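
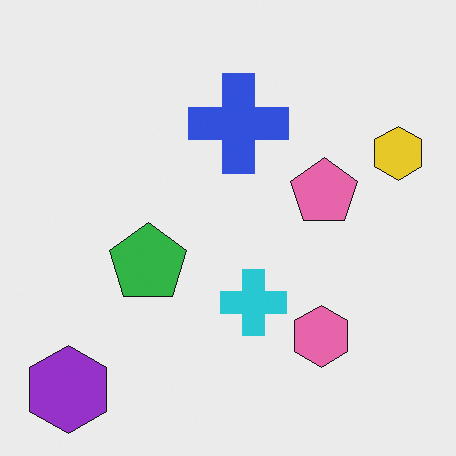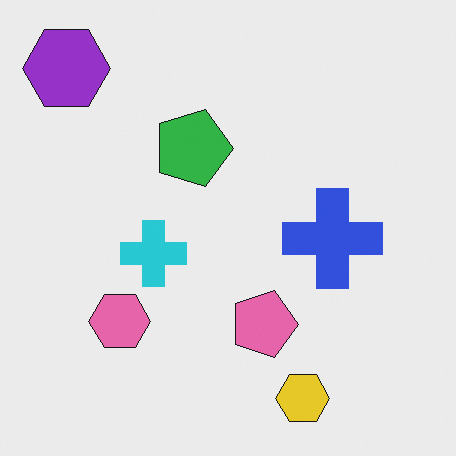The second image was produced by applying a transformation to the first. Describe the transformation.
The image was rotated 90° clockwise.

The purple hexagon sits in the bottom-left of the first image and the top-left of the second — consistent with a whole-image 90° clockwise rotation.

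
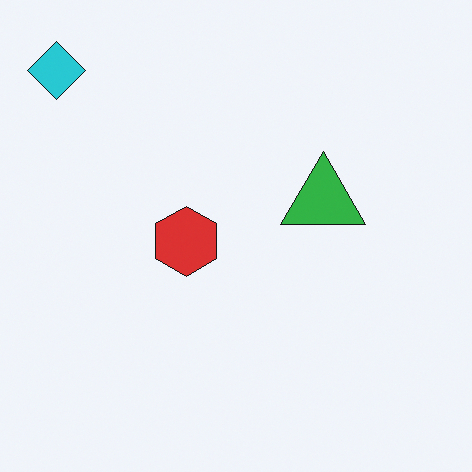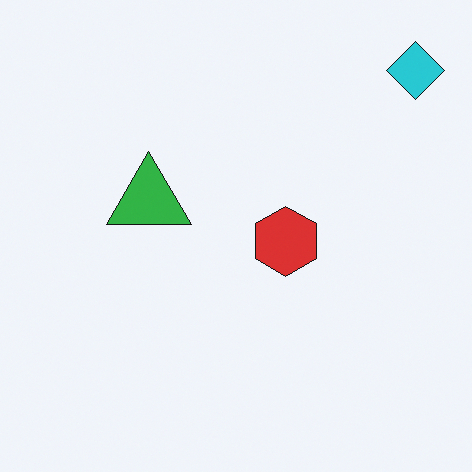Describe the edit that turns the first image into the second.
The second image is the first flipped horizontally (left ↔ right).

The cyan diamond is in the top-left of the first image and the top-right of the second — shapes on opposite sides of the vertical midline have swapped in a mirror flip.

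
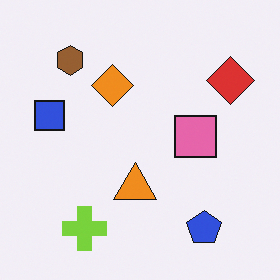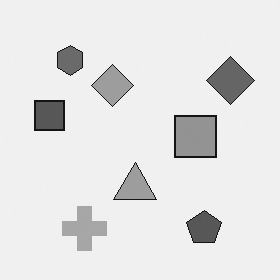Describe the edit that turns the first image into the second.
The second image is the first converted to grayscale.

All color is removed — every shape is now a shade of grey.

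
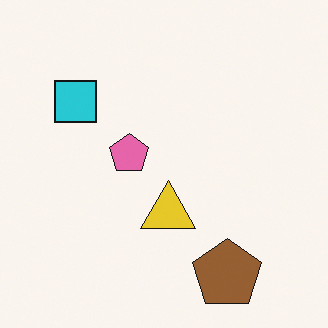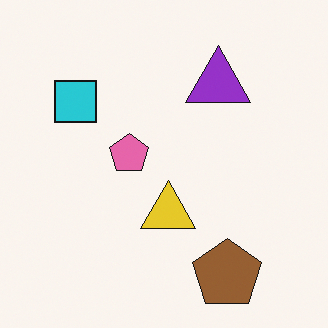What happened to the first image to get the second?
It was overlaid with an additional purple triangle.

A purple triangle appears in the second image that is absent from the first.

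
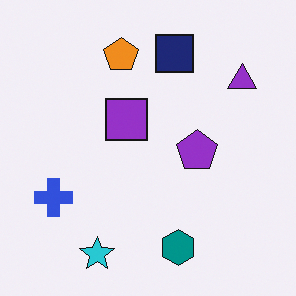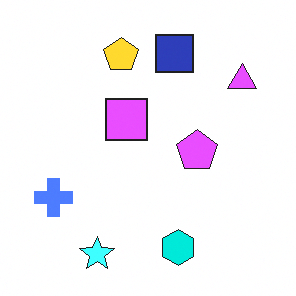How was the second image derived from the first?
It was noticeably brightened.

Every pixel — background and shapes alike — is uniformly brightened.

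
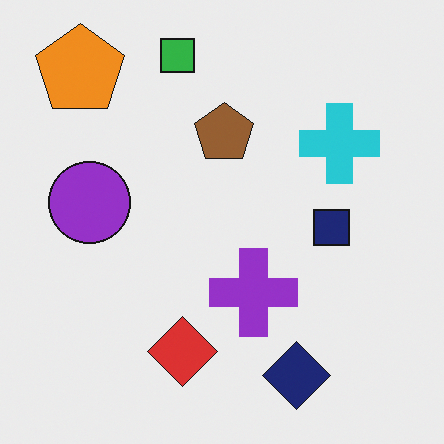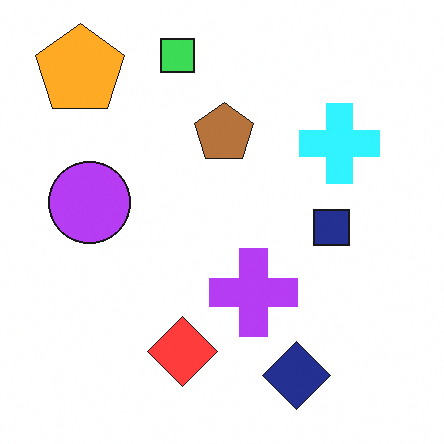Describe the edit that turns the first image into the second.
The transformation is: slightly brightened.

Every pixel — background and shapes alike — is uniformly brightened.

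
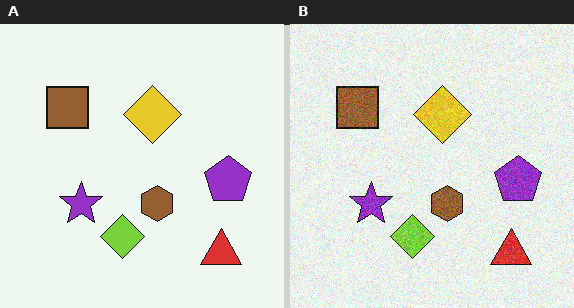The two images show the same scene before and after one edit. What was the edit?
The transformation is: degraded with moderate additive noise.

Random speckle covers the whole image, including the flat background.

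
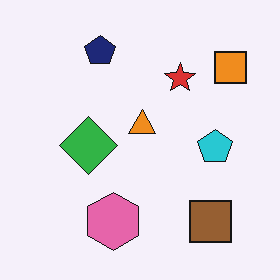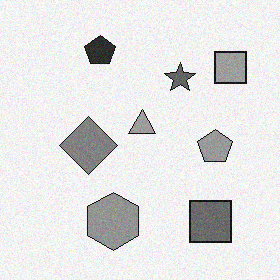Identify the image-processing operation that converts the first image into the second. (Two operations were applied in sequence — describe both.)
It was converted to grayscale, then degraded with light additive noise.

All color is removed — every shape is now a shade of grey. Random speckle covers the whole image, including the flat background.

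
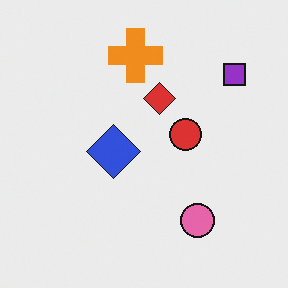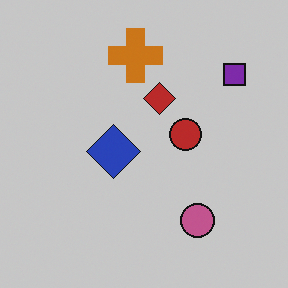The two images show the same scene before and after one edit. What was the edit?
The second image is the first slightly darkened.

Every pixel — background and shapes alike — is uniformly darkened.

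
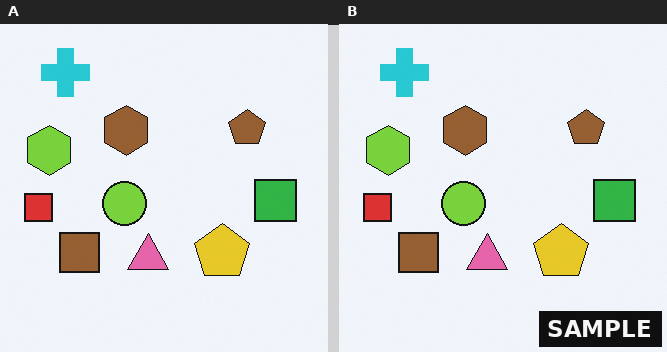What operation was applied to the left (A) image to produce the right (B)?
It was watermarked with the text "SAMPLE" in the lower-right corner.

A dark label reading "SAMPLE" appears in the lower-right corner.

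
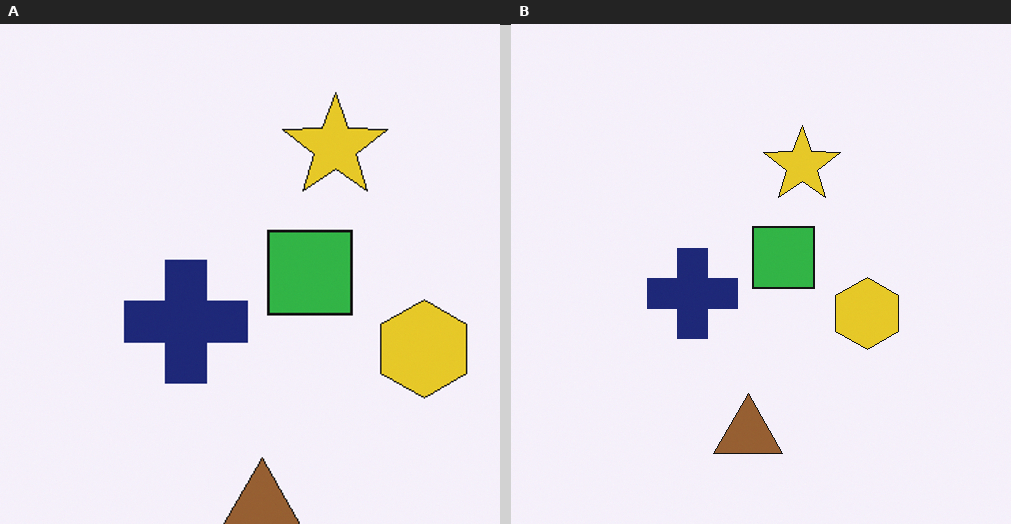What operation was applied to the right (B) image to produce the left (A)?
The left (A) image is the right (B) cropped slightly and scaled back up.

The visible shapes are larger and the field of view is narrower; shapes near the original edges may be partly or wholly outside the frame — a crop-and-rescale.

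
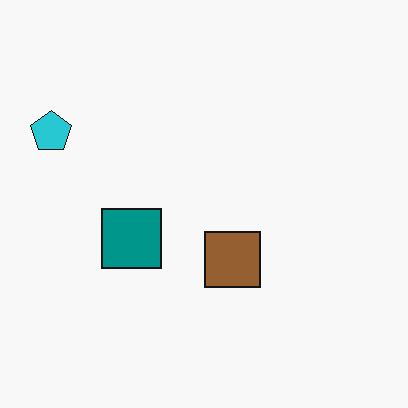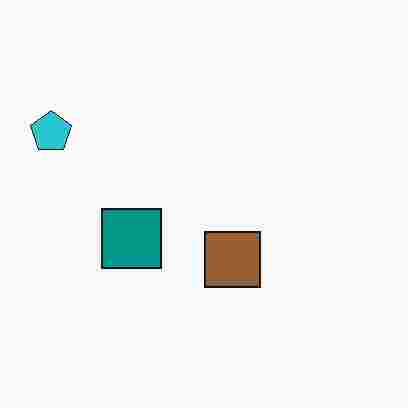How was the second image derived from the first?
This is the original image degraded with heavy JPEG compression.

Blocky 8×8 compression artifacts appear around shape edges and the flat background shows ringing — characteristic JPEG degradation.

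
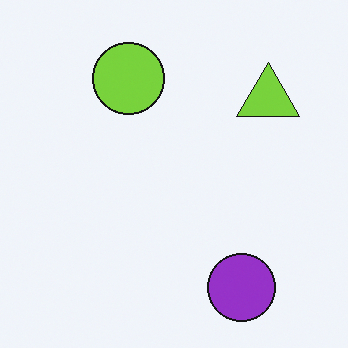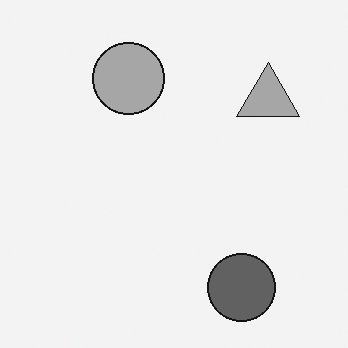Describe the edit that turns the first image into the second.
The second image is the first converted to grayscale.

All color is removed — every shape is now a shade of grey.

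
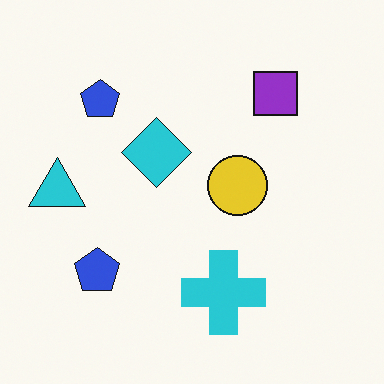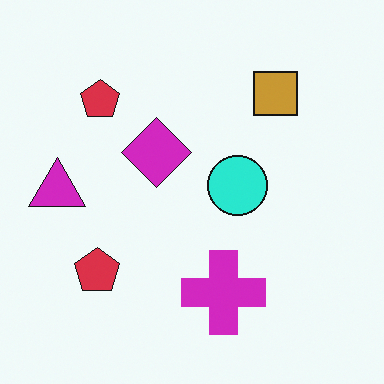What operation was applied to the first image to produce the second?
This is the original image hue-shifted by a moderate amount.

Every shape's color has rotated by the same amount around the hue wheel — a uniform hue shift.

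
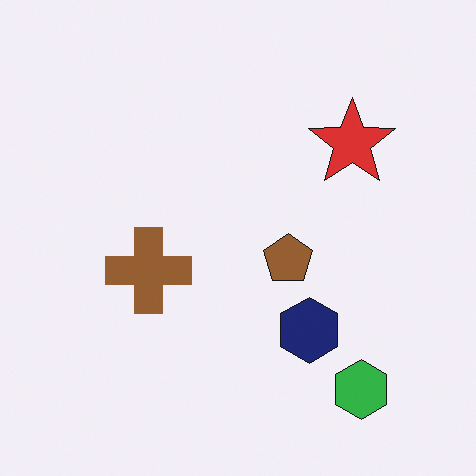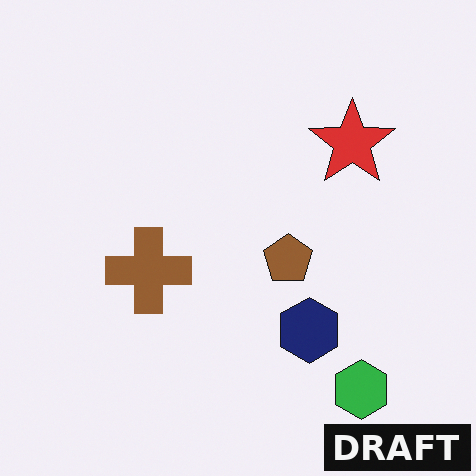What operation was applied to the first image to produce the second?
This is the original image watermarked with the text "DRAFT" in the lower-right corner.

A dark label reading "DRAFT" appears in the lower-right corner.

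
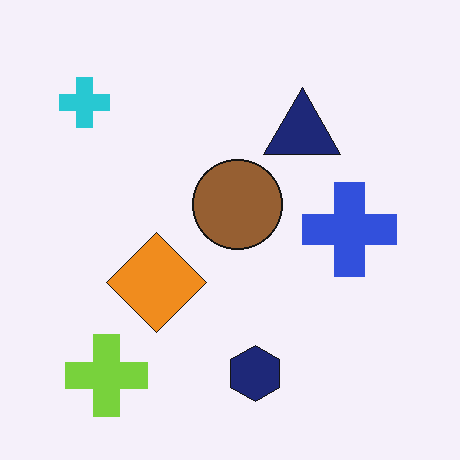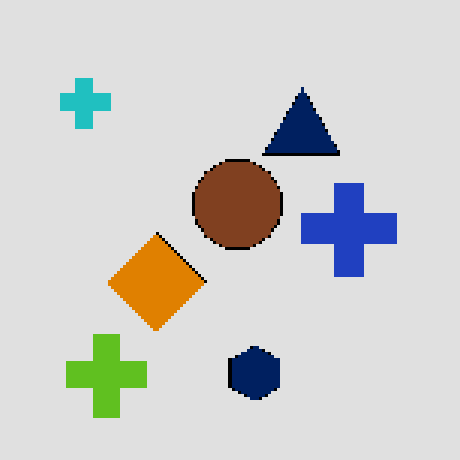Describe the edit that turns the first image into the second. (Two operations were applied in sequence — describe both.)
This is the original image lightly pixelated (a mild mosaic effect), then moderately posterized.

Shapes are reduced to large square blocks; fine edges and outlines are lost — a downscale-then-upscale (mosaic) effect. Each flat color has snapped to a coarser quantized level — most visibly, the near-white background has dropped to a flat grey.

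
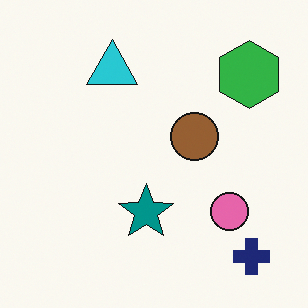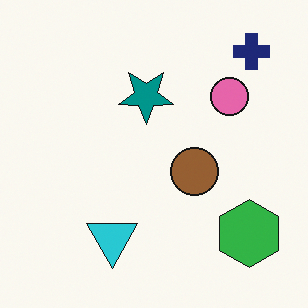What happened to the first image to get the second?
The image was flipped vertically (top ↔ bottom).

The navy cross is in the bottom-right of the first image and the top-right of the second — shapes on opposite sides of the horizontal midline have swapped in a mirror flip.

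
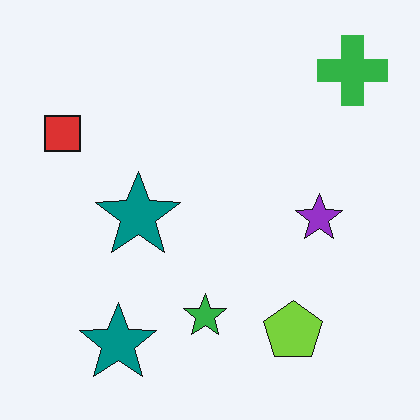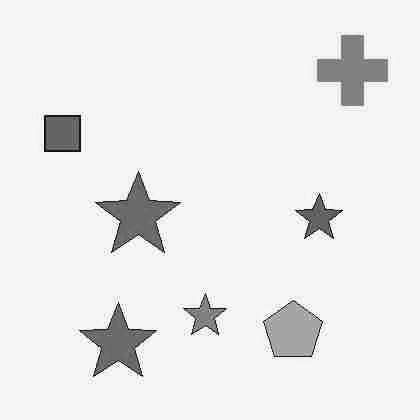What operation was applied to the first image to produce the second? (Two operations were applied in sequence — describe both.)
The image was heavily JPEG-compressed with obvious blocking artifacts, then converted to grayscale.

Blocky 8×8 compression artifacts appear around shape edges and the flat background shows ringing — characteristic JPEG degradation. All color is removed — every shape is now a shade of grey.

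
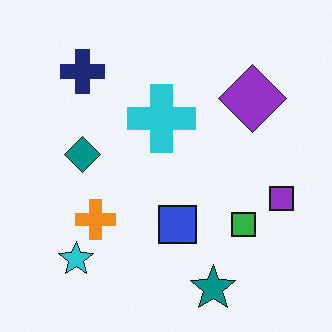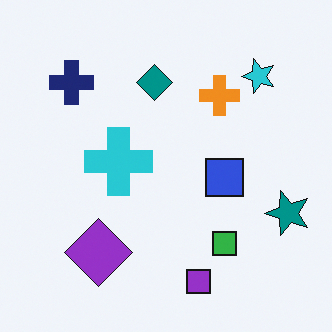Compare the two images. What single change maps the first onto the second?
Transposed (reflected across the top-left ↔ bottom-right diagonal).

Shapes have swapped their row and column positions — what was in the top-right is now in the bottom-left — a diagonal reflection.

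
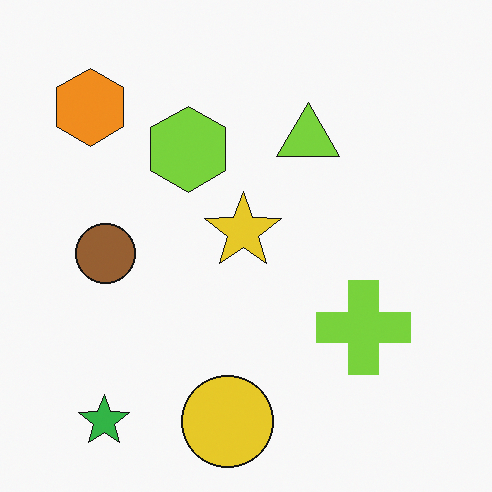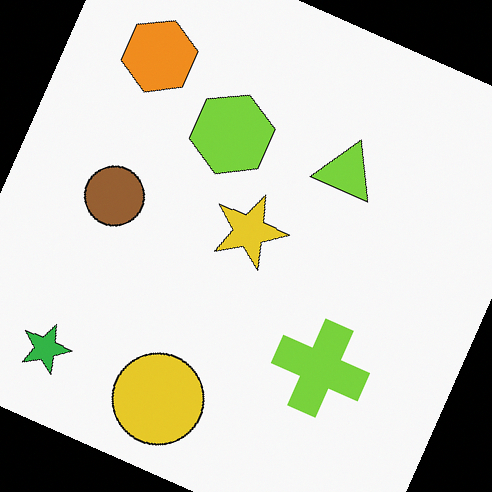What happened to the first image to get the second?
Rotated clockwise by a moderate amount.

Every shape is tilted by the same angle and the image corners show triangular fill wedges — a whole-image rotation by a non-right angle.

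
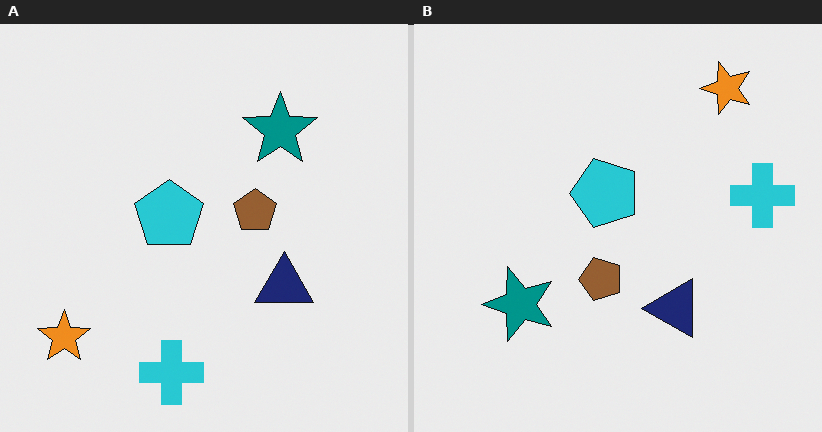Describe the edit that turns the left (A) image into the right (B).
This is the original image transposed (reflected across the top-left ↔ bottom-right diagonal).

Shapes have swapped their row and column positions — what was in the top-right is now in the bottom-left — a diagonal reflection.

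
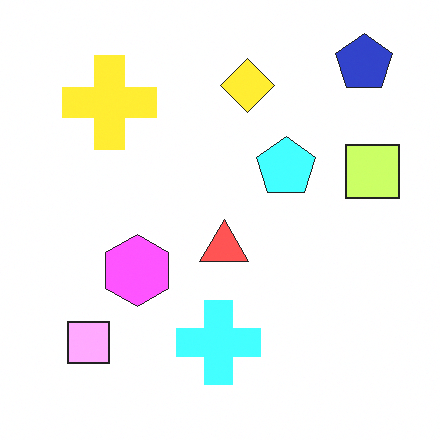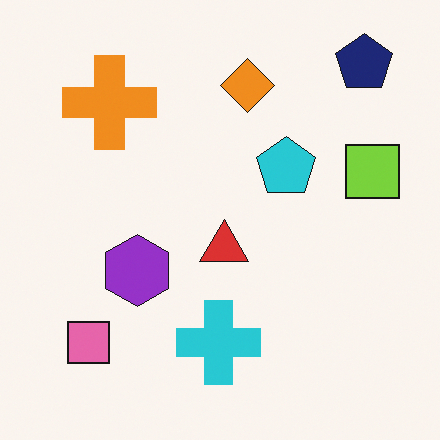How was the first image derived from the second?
The first image is the second noticeably brightened.

Every pixel — background and shapes alike — is uniformly brightened.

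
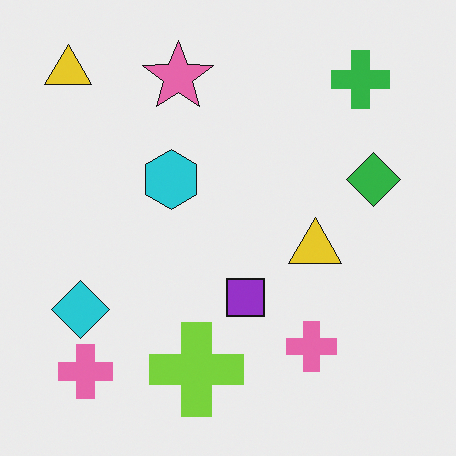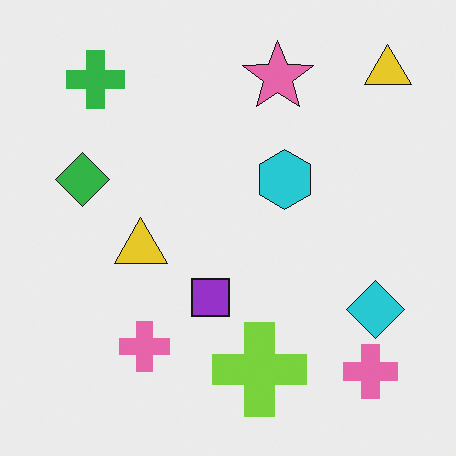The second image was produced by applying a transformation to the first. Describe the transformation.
The second image is the first flipped horizontally (left ↔ right).

The cyan diamond is in the bottom-left of the first image and the bottom-right of the second — shapes on opposite sides of the vertical midline have swapped in a mirror flip.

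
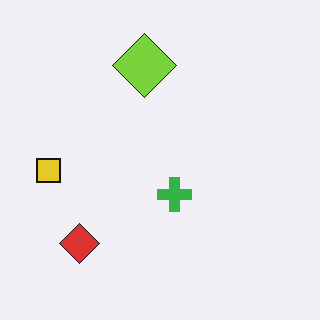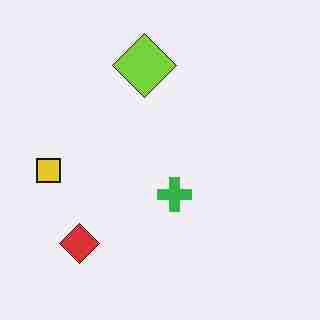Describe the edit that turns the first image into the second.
The second image is the first heavily JPEG-compressed with obvious blocking artifacts.

Blocky 8×8 compression artifacts appear around shape edges and the flat background shows ringing — characteristic JPEG degradation.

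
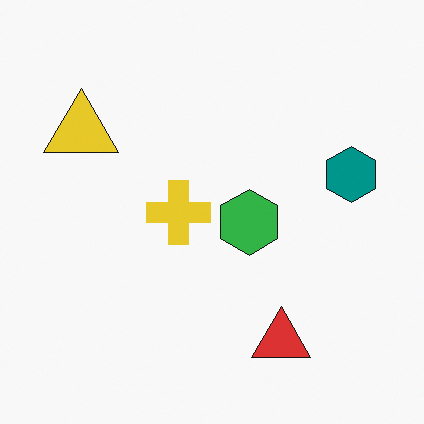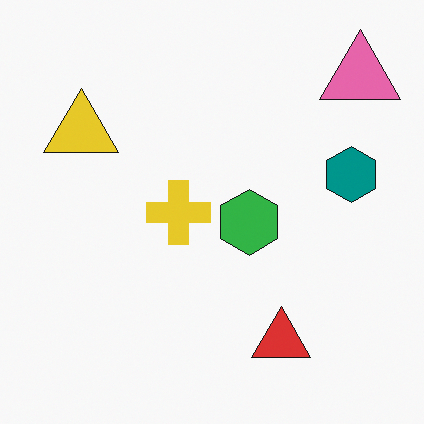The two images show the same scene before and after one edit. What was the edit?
This is the original image overlaid with an additional pink triangle.

A pink triangle appears in the second image that is absent from the first.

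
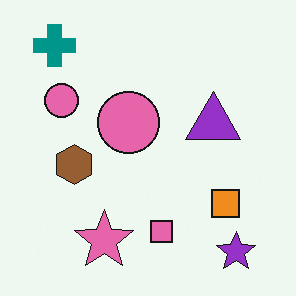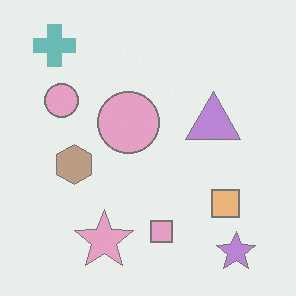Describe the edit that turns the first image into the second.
Washed out (contrast reduced).

Tones are pushed toward mid-grey across the whole image — a global contrast change.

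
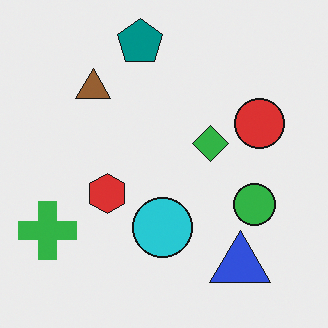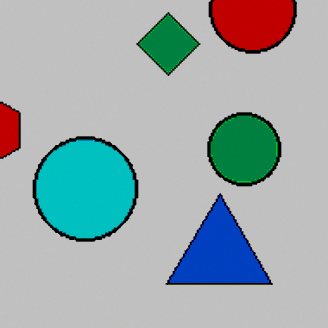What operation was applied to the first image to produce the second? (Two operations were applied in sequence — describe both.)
It was cropped tightly and scaled back up, then aggressively posterized.

The visible shapes are larger and the field of view is narrower; shapes near the original edges may be partly or wholly outside the frame — a crop-and-rescale. Each flat color has snapped to a coarser quantized level — most visibly, the near-white background has dropped to a flat grey.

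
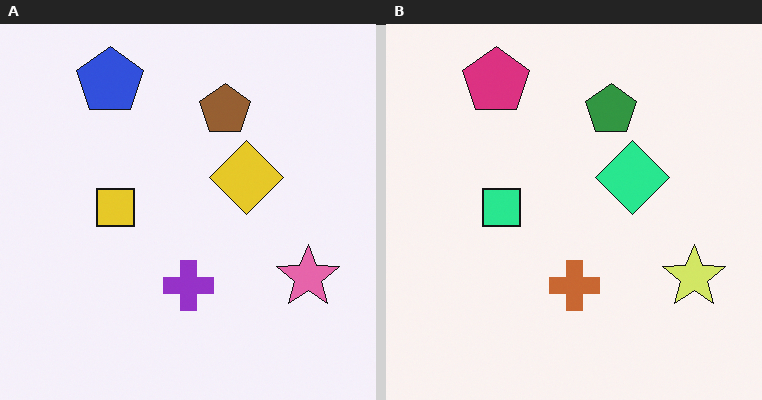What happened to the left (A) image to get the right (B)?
This is the original image hue-shifted noticeably.

Every shape's color has rotated by the same amount around the hue wheel — a uniform hue shift.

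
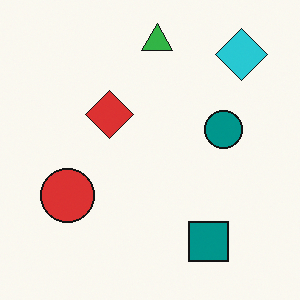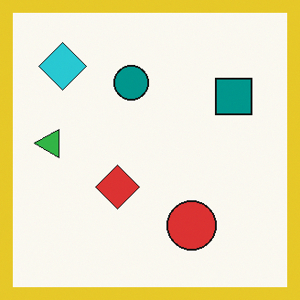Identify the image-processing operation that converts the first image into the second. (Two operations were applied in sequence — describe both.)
This is the original image rotated 90° counter-clockwise, then framed with a yellow border.

The cyan diamond sits in the top-right of the first image and the top-left of the second — consistent with a whole-image 90° counter-clockwise rotation. A solid yellow frame runs around the edge of the second image, with the content slightly shrunk inside it.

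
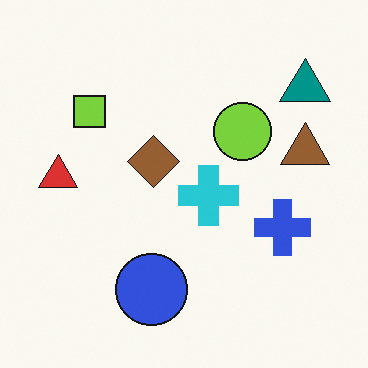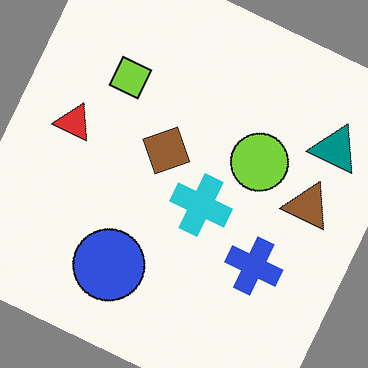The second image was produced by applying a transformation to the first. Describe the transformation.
The transformation is: rotated clockwise by a clearly visible amount.

Every shape is tilted by the same angle and the image corners show triangular fill wedges — a whole-image rotation by a non-right angle.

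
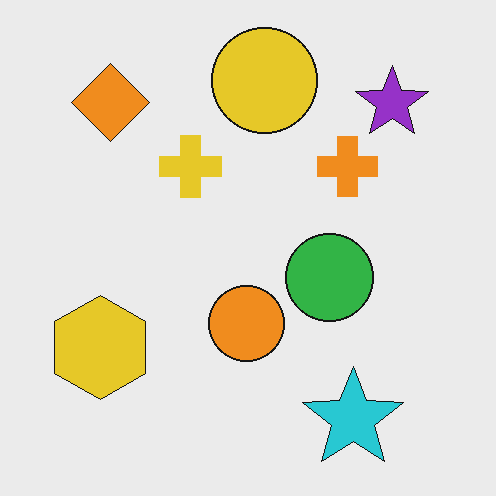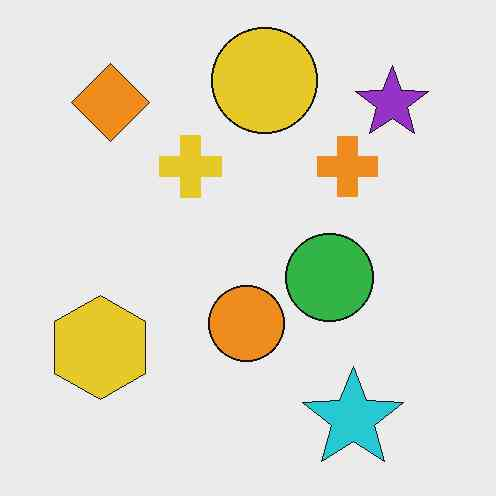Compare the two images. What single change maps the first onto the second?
The transformation is: given moderate JPEG compression.

Blocky 8×8 compression artifacts appear around shape edges and the flat background shows ringing — characteristic JPEG degradation.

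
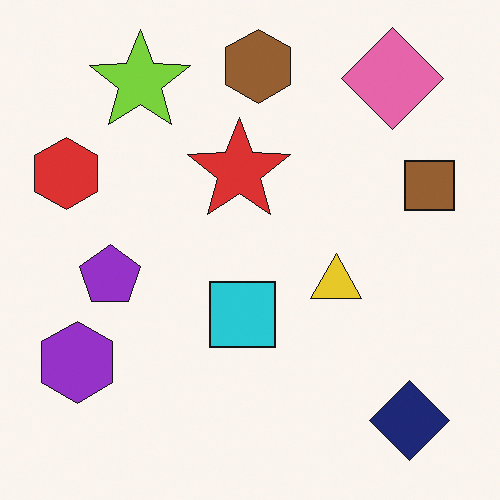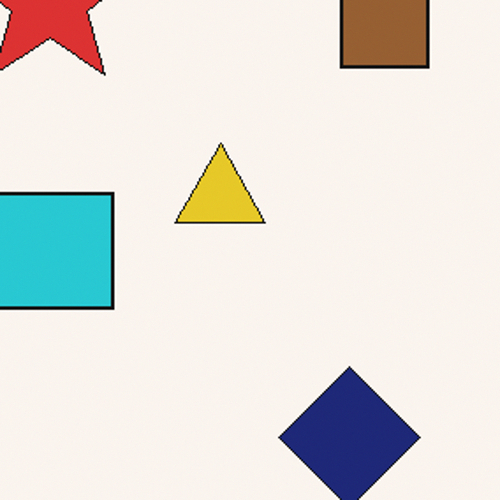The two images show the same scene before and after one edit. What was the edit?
Cropped tightly and scaled back up.

The visible shapes are larger and the field of view is narrower; shapes near the original edges may be partly or wholly outside the frame — a crop-and-rescale.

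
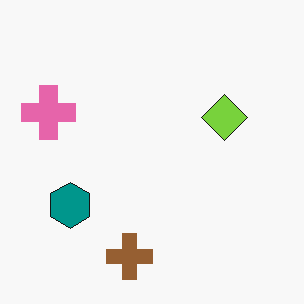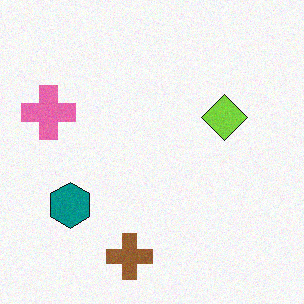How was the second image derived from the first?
The image was degraded with light additive noise.

Random speckle covers the whole image, including the flat background.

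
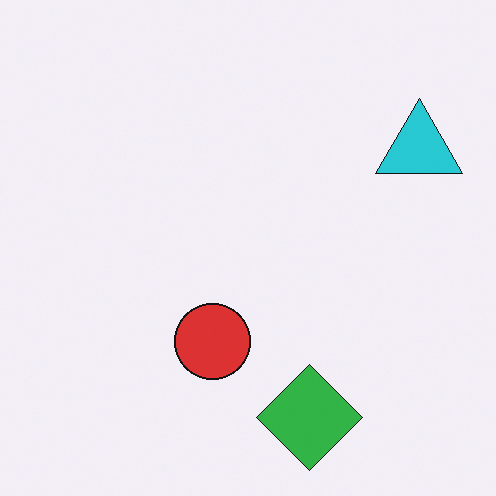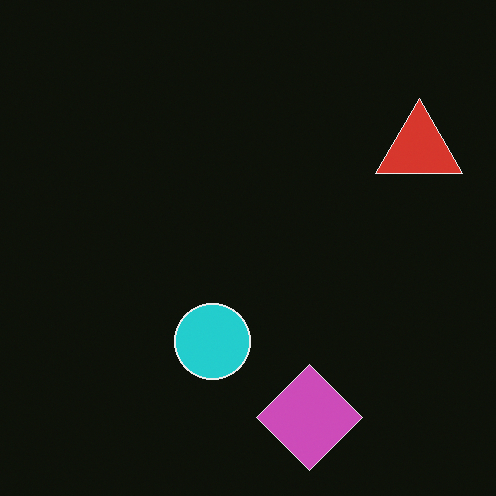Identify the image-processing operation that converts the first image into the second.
The second image is the first color-inverted (negative).

The light background has become dark and every shape's color is its complement — a photographic negative.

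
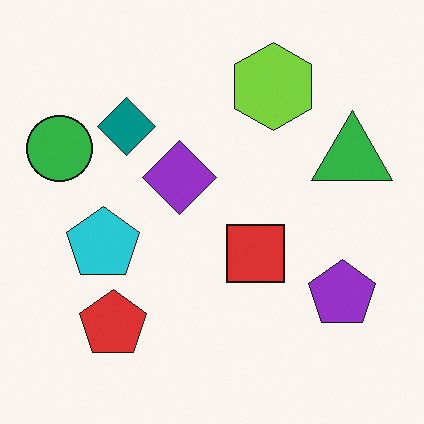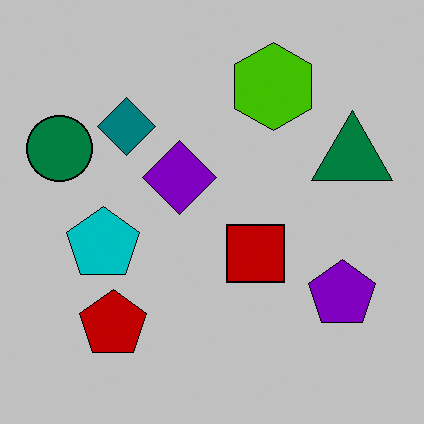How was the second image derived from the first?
This is the original image heavily posterized to just a handful of flat colors.

Each flat color has snapped to a coarser quantized level — most visibly, the near-white background has dropped to a flat grey.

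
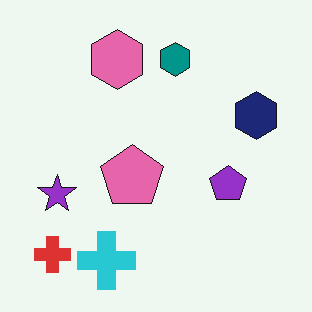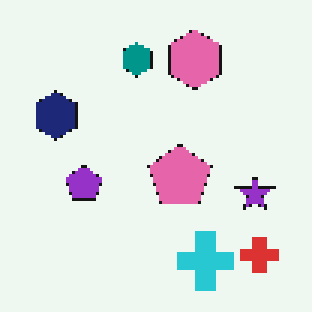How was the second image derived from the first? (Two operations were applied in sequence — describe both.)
The transformation is: flipped horizontally (left ↔ right), then lightly pixelated (a mild mosaic effect).

The red cross is in the bottom-left of the first image and the bottom-right of the second — shapes on opposite sides of the vertical midline have swapped in a mirror flip. Shapes are reduced to large square blocks; fine edges and outlines are lost — a downscale-then-upscale (mosaic) effect.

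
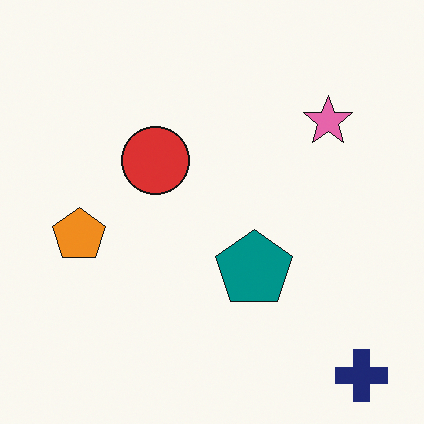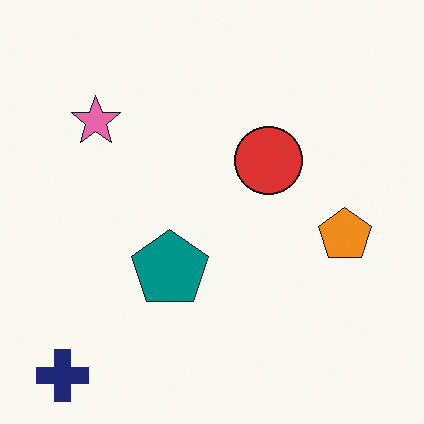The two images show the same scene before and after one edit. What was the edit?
It was flipped horizontally (left ↔ right).

The navy cross is in the bottom-right of the first image and the bottom-left of the second — shapes on opposite sides of the vertical midline have swapped in a mirror flip.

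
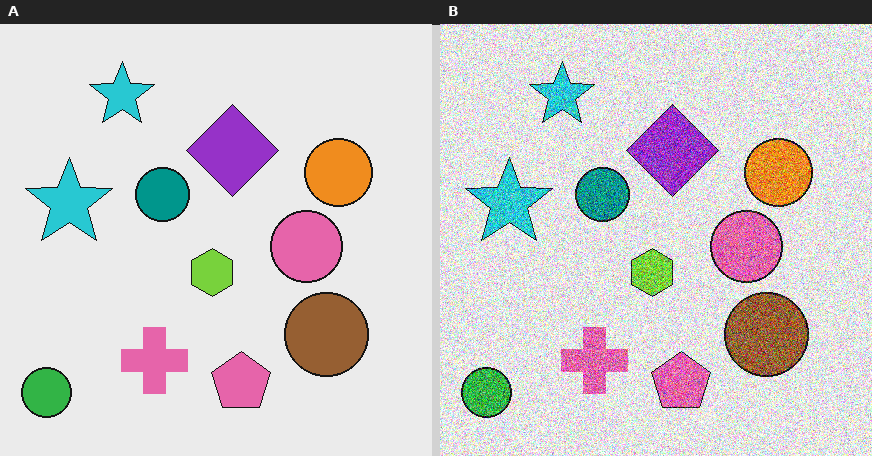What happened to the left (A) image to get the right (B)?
The transformation is: degraded with heavy additive noise.

Random speckle covers the whole image, including the flat background.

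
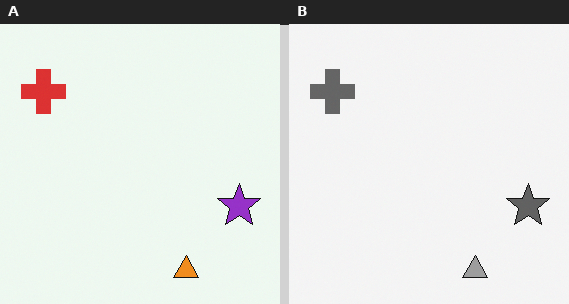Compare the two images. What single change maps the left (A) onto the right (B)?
Converted to grayscale.

All color is removed — every shape is now a shade of grey.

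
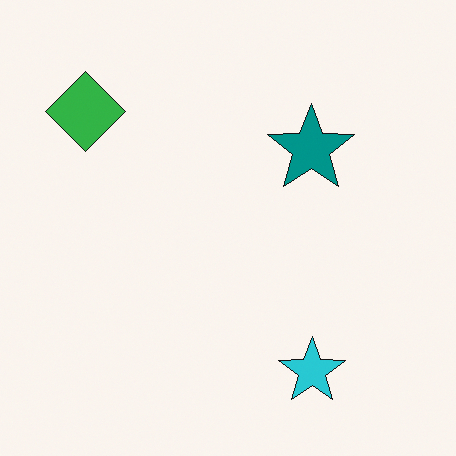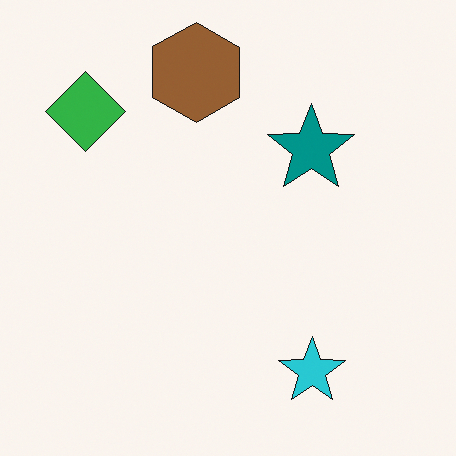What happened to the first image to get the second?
This is the original image overlaid with an additional brown hexagon.

A brown hexagon appears in the second image that is absent from the first.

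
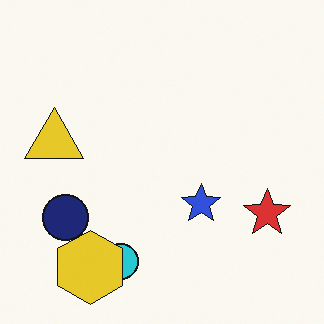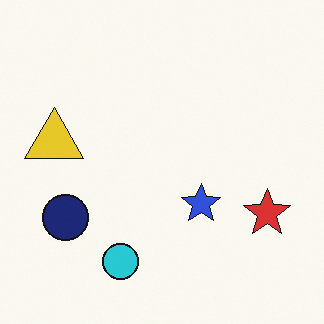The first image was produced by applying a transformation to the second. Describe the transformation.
This is the original image overlaid with an additional yellow hexagon.

A yellow hexagon appears in the first image that is absent from the second.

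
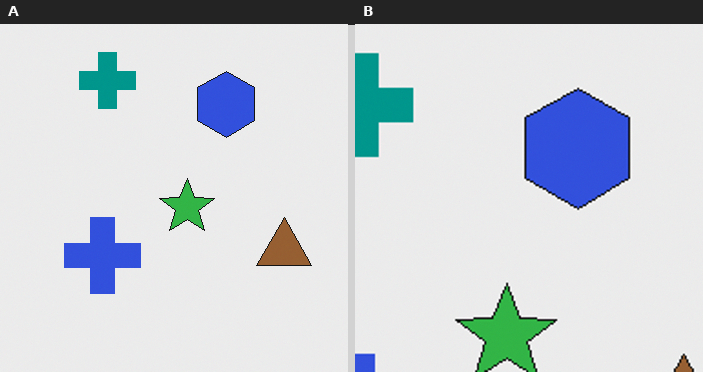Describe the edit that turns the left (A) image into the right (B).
Cropped to a noticeably smaller region and rescaled.

The visible shapes are larger and the field of view is narrower; shapes near the original edges may be partly or wholly outside the frame — a crop-and-rescale.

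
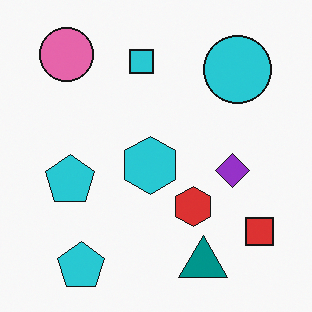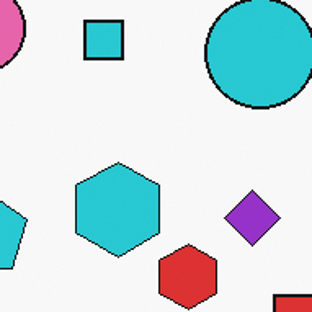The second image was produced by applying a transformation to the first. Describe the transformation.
Cropped to a noticeably smaller region and rescaled.

The visible shapes are larger and the field of view is narrower; shapes near the original edges may be partly or wholly outside the frame — a crop-and-rescale.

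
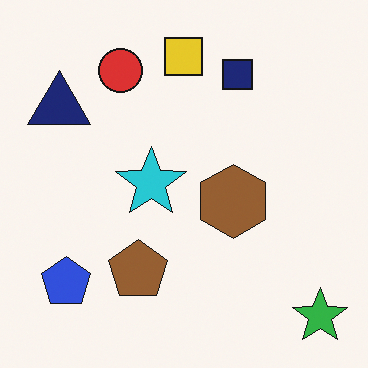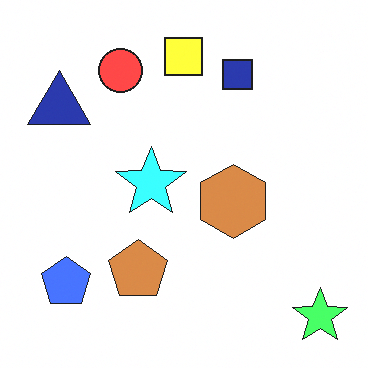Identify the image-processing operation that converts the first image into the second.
The second image is the first brightened a lot.

Every pixel — background and shapes alike — is uniformly brightened.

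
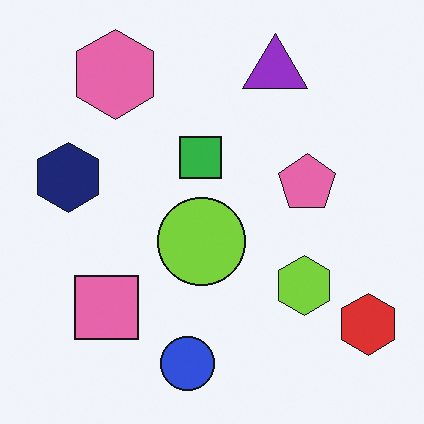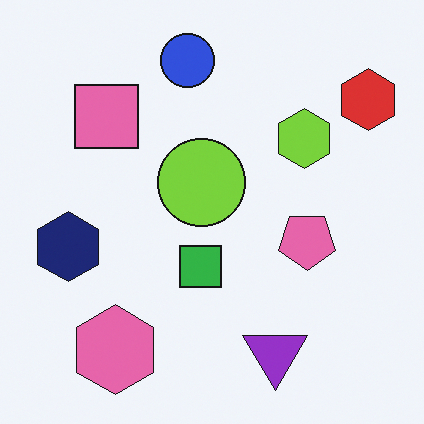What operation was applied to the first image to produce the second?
The second image is the first flipped vertically (top ↔ bottom).

The blue circle is in the bottom of the first image and the top of the second — shapes on opposite sides of the horizontal midline have swapped in a mirror flip.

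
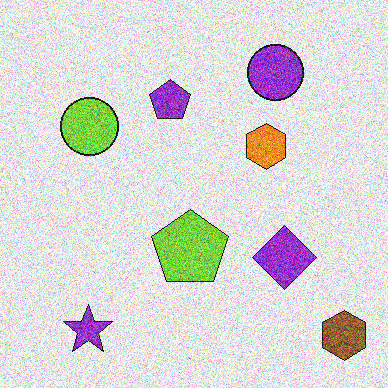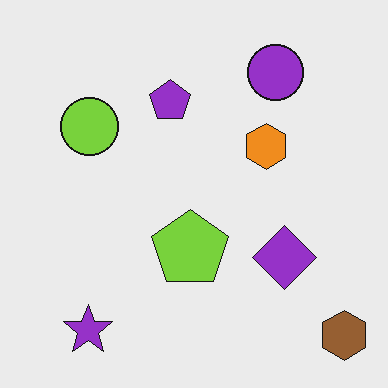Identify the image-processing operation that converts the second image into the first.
The first image is the second degraded with strong gaussian noise.

Random speckle covers the whole image, including the flat background.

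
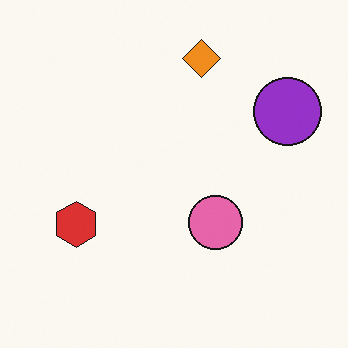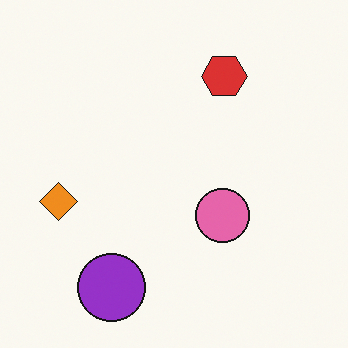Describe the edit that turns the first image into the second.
It was transposed (reflected across the top-left ↔ bottom-right diagonal).

Shapes have swapped their row and column positions — what was in the top-right is now in the bottom-left — a diagonal reflection.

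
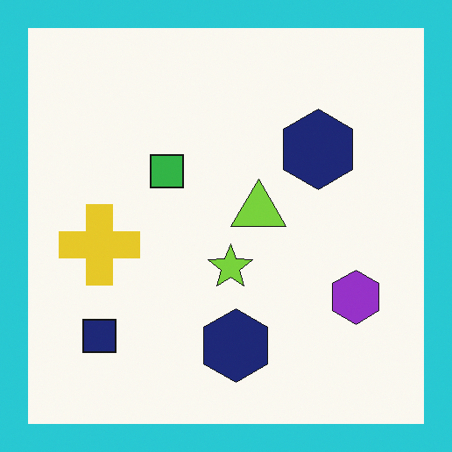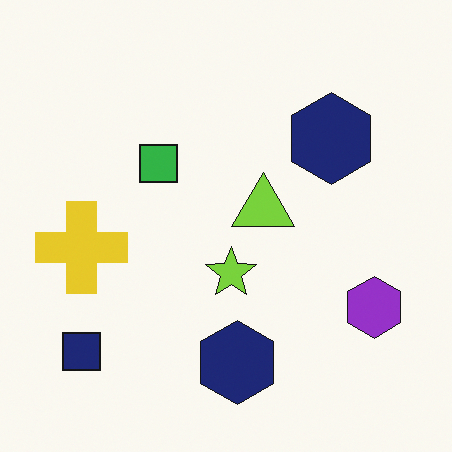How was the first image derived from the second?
It was framed with a cyan border.

A solid cyan frame runs around the edge of the first image, with the content slightly shrunk inside it.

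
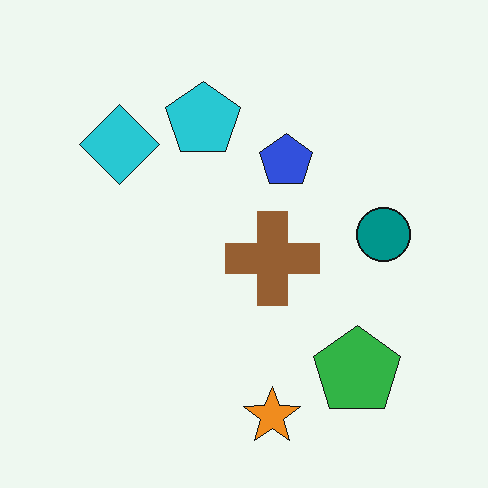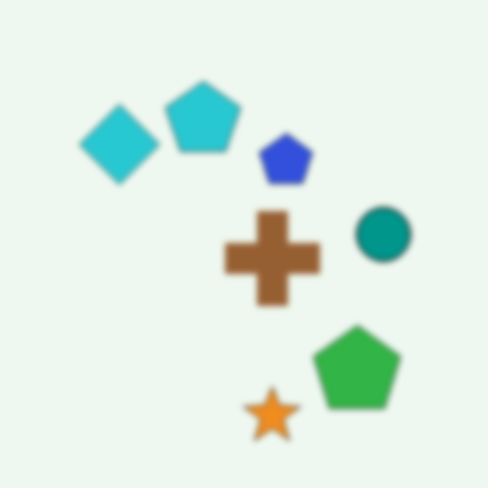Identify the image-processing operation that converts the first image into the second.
It was moderately blurred.

Shape edges and outlines are uniformly softened across the whole image.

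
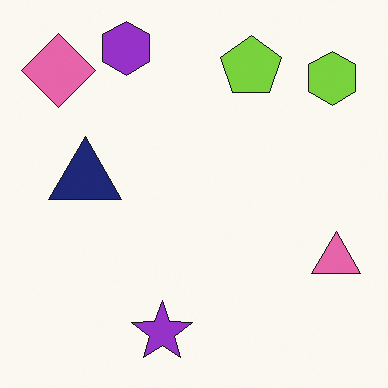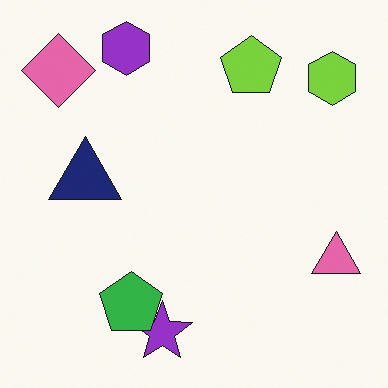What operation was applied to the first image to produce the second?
It was overlaid with an additional green pentagon.

A green pentagon appears in the second image that is absent from the first.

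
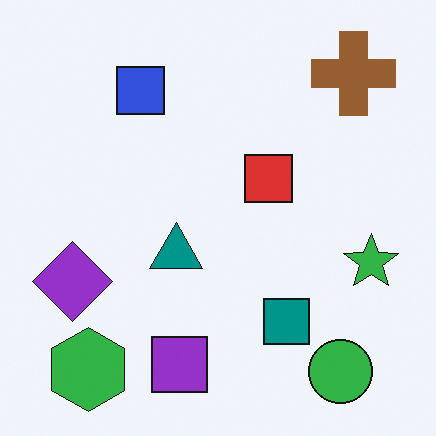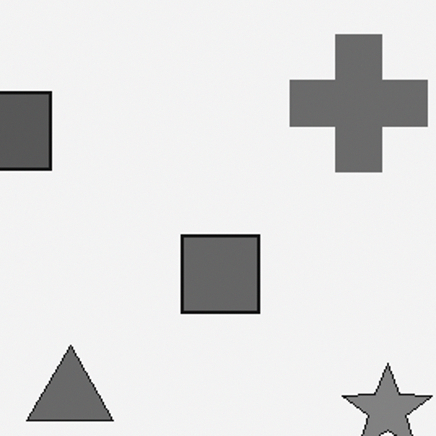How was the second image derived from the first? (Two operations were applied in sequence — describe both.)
The second image is the first cropped tightly and scaled back up, then converted to grayscale.

The visible shapes are larger and the field of view is narrower; shapes near the original edges may be partly or wholly outside the frame — a crop-and-rescale. All color is removed — every shape is now a shade of grey.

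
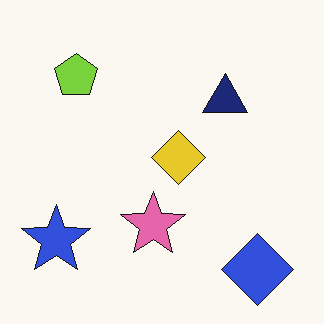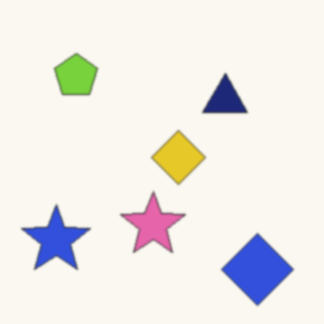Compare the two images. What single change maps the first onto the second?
This is the original image slightly softened.

Shape edges and outlines are uniformly softened across the whole image.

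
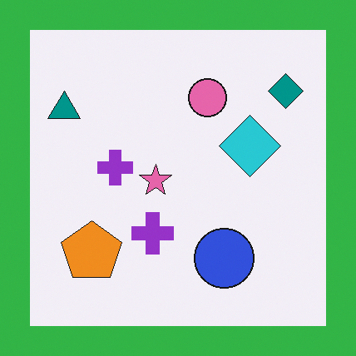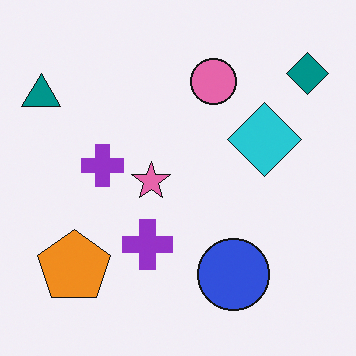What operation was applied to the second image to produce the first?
This is the original image framed with a green border.

A solid green frame runs around the edge of the first image, with the content slightly shrunk inside it.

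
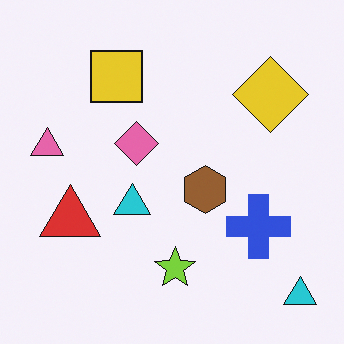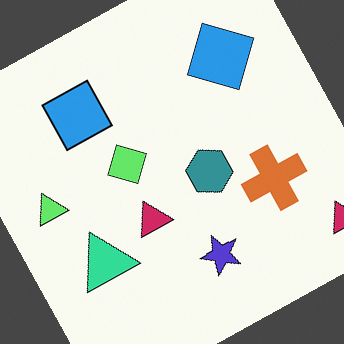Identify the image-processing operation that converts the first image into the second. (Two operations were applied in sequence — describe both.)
It was rotated counter-clockwise by a clearly visible amount, then hue-shifted by a moderate amount.

Every shape is tilted by the same angle and the image corners show triangular fill wedges — a whole-image rotation by a non-right angle. Every shape's color has rotated by the same amount around the hue wheel — a uniform hue shift.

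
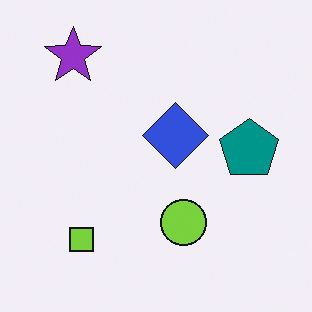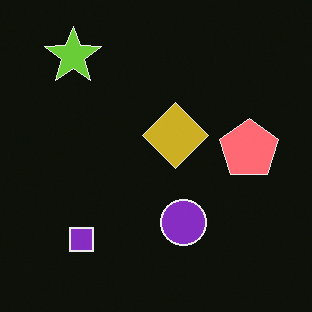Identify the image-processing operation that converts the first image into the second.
The image was color-inverted (negative).

The light background has become dark and every shape's color is its complement — a photographic negative.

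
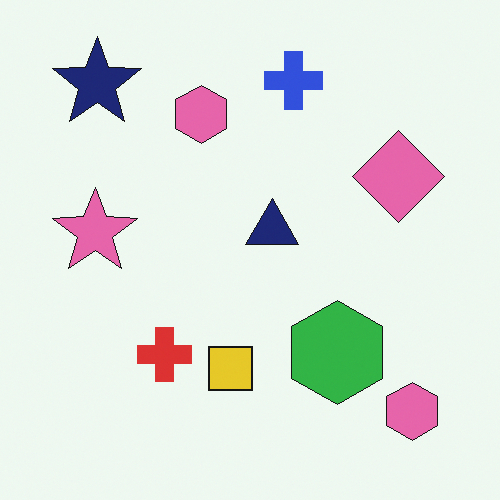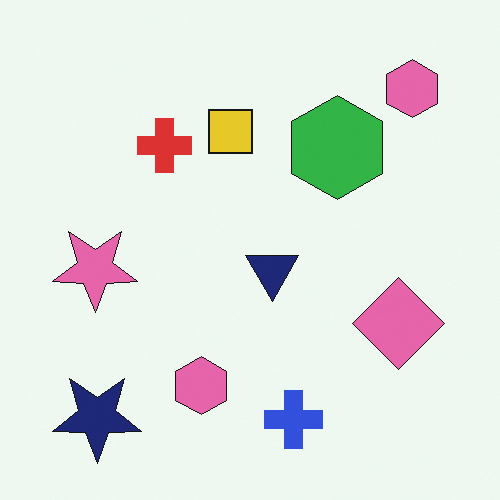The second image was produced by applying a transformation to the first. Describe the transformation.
This is the original image flipped vertically (top ↔ bottom).

The blue cross is in the top of the first image and the bottom of the second — shapes on opposite sides of the horizontal midline have swapped in a mirror flip.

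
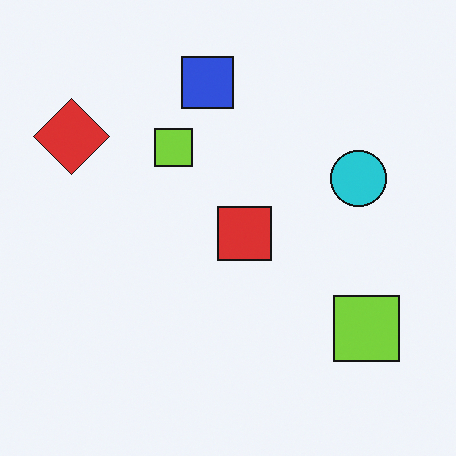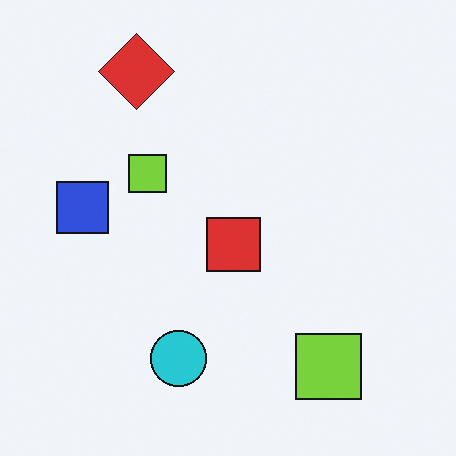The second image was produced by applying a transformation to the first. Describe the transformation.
Transposed (reflected across the top-left ↔ bottom-right diagonal).

Shapes have swapped their row and column positions — what was in the top-right is now in the bottom-left — a diagonal reflection.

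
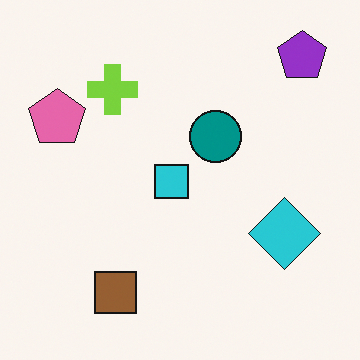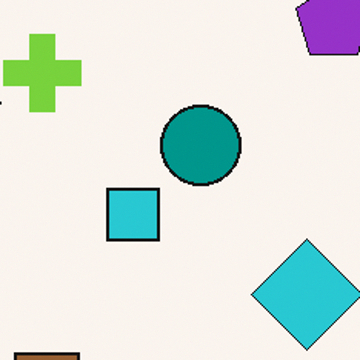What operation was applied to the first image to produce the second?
Cropped slightly and scaled back up.

The visible shapes are larger and the field of view is narrower; shapes near the original edges may be partly or wholly outside the frame — a crop-and-rescale.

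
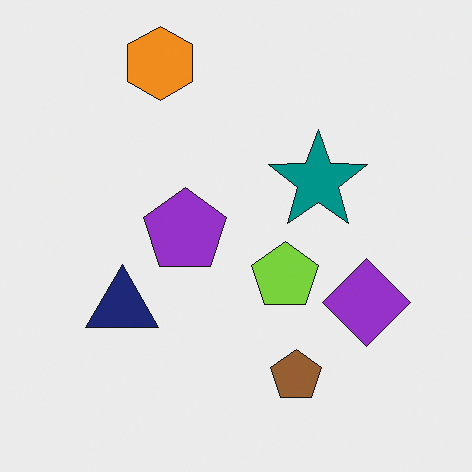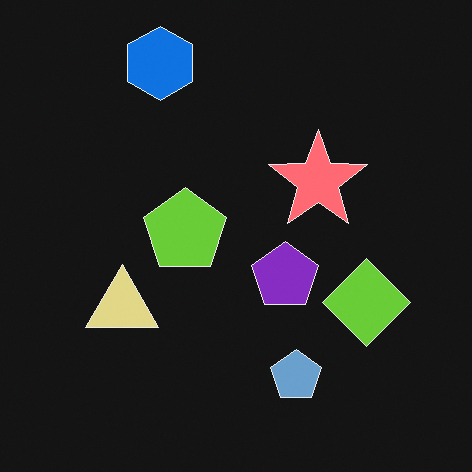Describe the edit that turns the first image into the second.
The second image is the first color-inverted (negative).

The light background has become dark and every shape's color is its complement — a photographic negative.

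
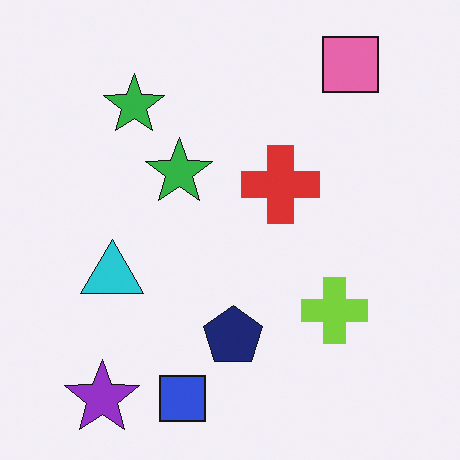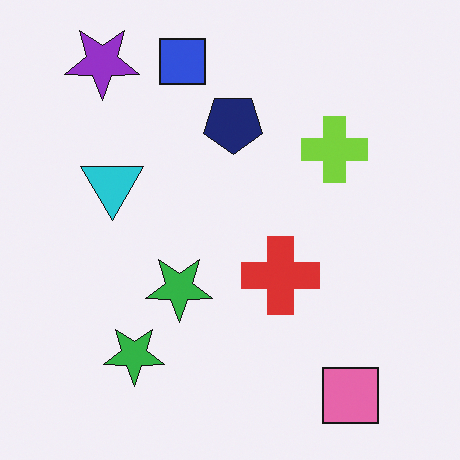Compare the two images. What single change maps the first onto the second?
The second image is the first flipped vertically (top ↔ bottom).

The purple star is in the bottom-left of the first image and the top-left of the second — shapes on opposite sides of the horizontal midline have swapped in a mirror flip.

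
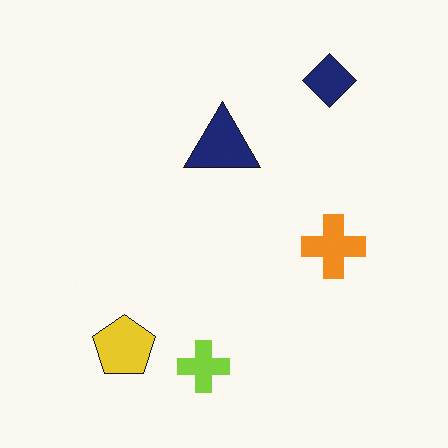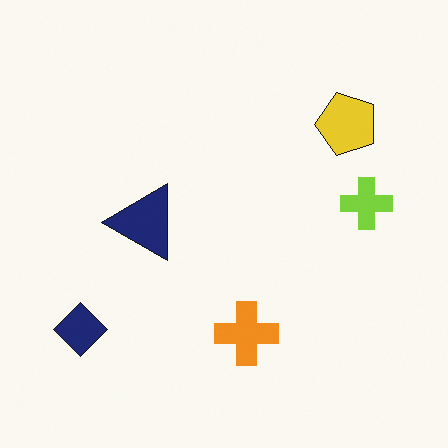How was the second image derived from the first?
The second image is the first transposed (reflected across the top-left ↔ bottom-right diagonal).

Shapes have swapped their row and column positions — what was in the top-right is now in the bottom-left — a diagonal reflection.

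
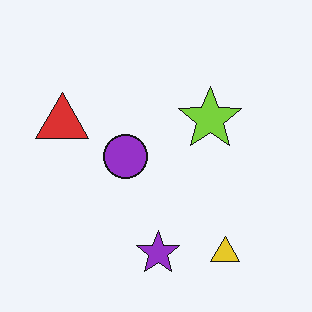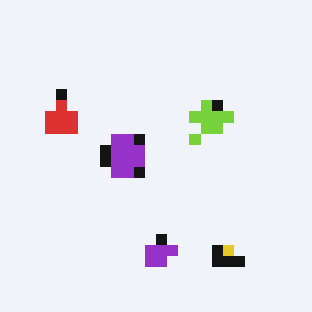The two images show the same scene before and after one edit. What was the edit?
This is the original image heavily pixelated into large blocks.

Shapes are reduced to large square blocks; fine edges and outlines are lost — a downscale-then-upscale (mosaic) effect.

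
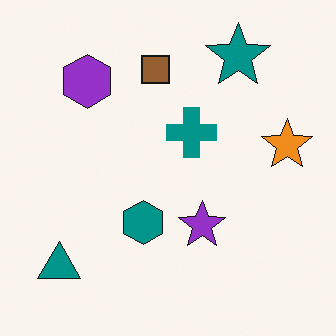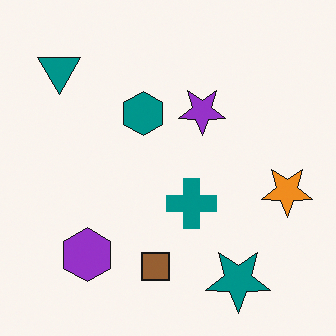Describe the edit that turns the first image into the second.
It was flipped vertically (top ↔ bottom).

The teal star is in the top-right of the first image and the bottom-right of the second — shapes on opposite sides of the horizontal midline have swapped in a mirror flip.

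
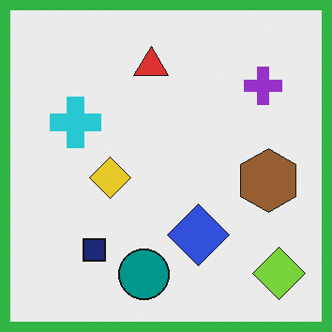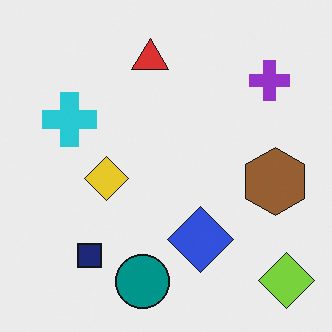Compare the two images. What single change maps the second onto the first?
The first image is the second framed with a green border.

A solid green frame runs around the edge of the first image, with the content slightly shrunk inside it.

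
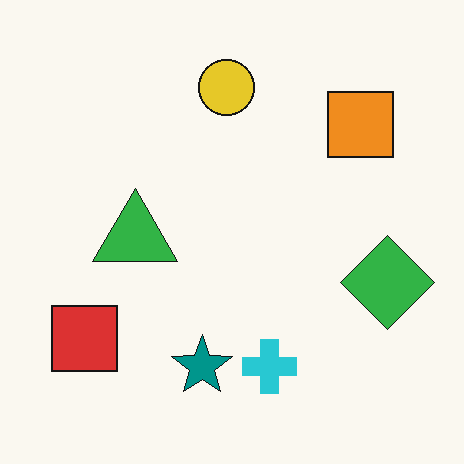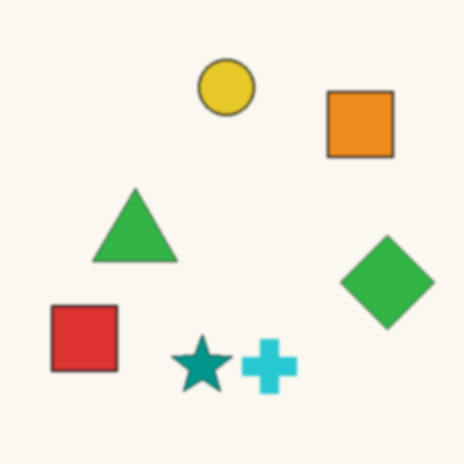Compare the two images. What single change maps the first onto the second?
The transformation is: lightly blurred.

Shape edges and outlines are uniformly softened across the whole image.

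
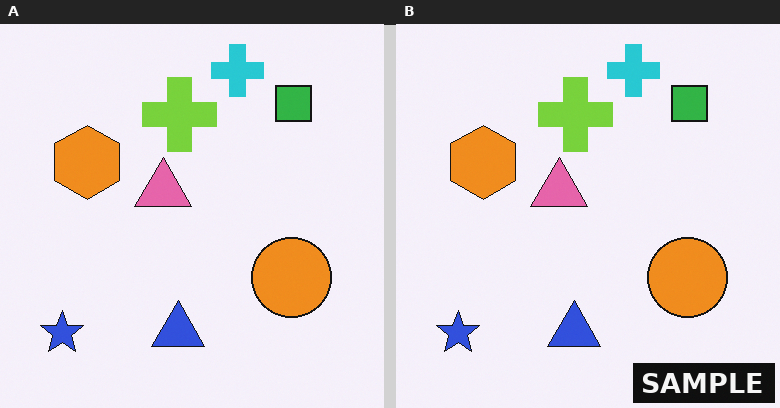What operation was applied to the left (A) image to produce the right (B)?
It was watermarked with the text "SAMPLE" in the lower-right corner.

A dark label reading "SAMPLE" appears in the lower-right corner.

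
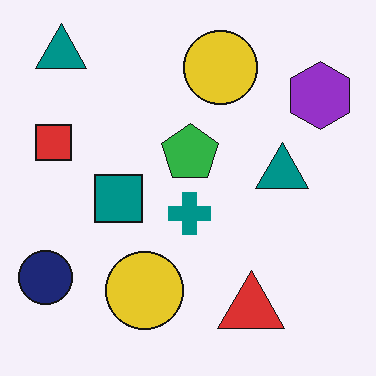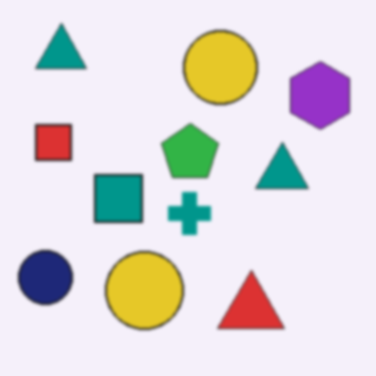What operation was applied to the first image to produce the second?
It was lightly blurred.

Shape edges and outlines are uniformly softened across the whole image.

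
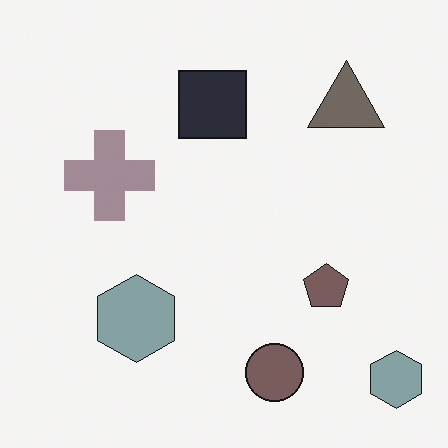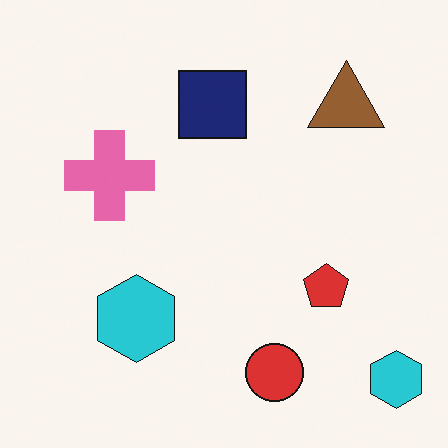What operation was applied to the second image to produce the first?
The first image is the second heavily desaturated.

All colors are more muted and greyish — a global saturation change.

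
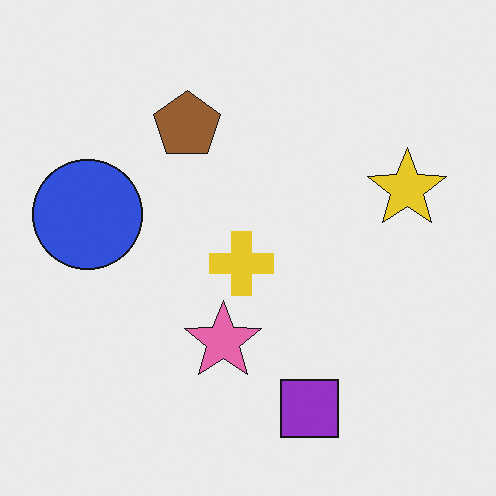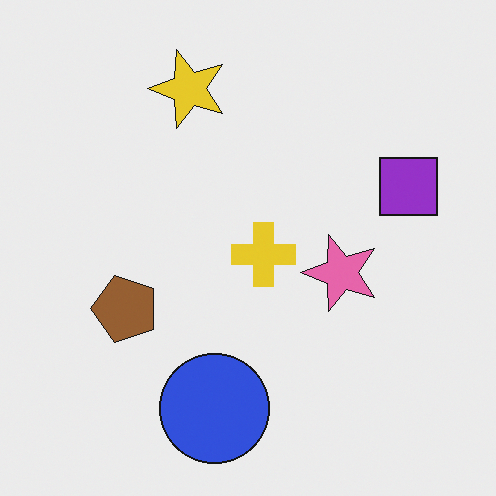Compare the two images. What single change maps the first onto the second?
The transformation is: rotated 90° counter-clockwise.

The purple square sits in the bottom of the first image and the right of the second — consistent with a whole-image 90° counter-clockwise rotation.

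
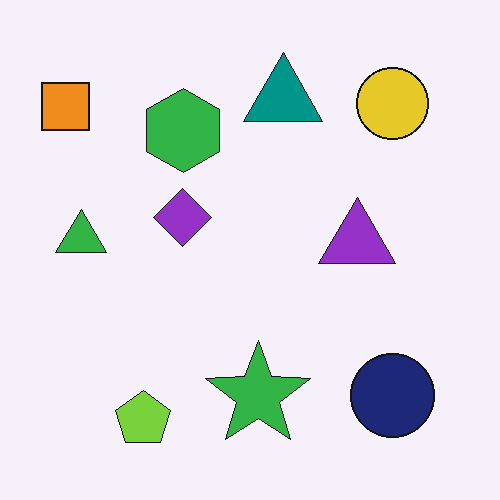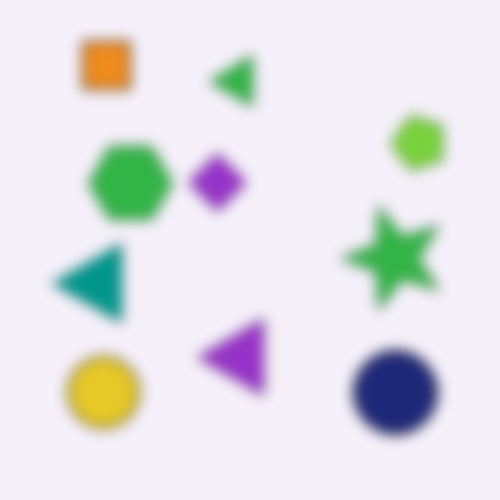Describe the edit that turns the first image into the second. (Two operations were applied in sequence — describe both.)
The transformation is: heavily blurred, then transposed (reflected across the top-left ↔ bottom-right diagonal).

Shape edges and outlines are uniformly softened across the whole image. Shapes have swapped their row and column positions — what was in the top-right is now in the bottom-left — a diagonal reflection.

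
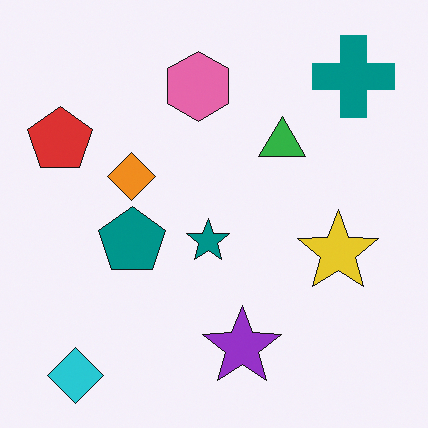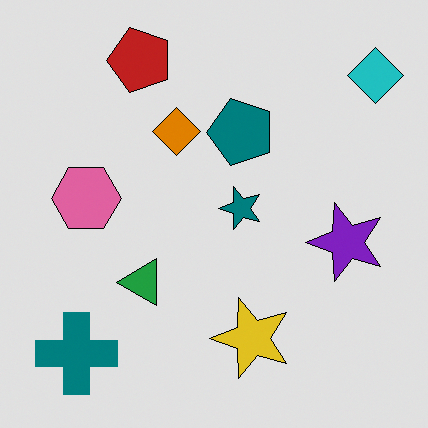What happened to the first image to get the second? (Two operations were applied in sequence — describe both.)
It was moderately posterized, then transposed (reflected across the top-left ↔ bottom-right diagonal).

Each flat color has snapped to a coarser quantized level — most visibly, the near-white background has dropped to a flat grey. Shapes have swapped their row and column positions — what was in the top-right is now in the bottom-left — a diagonal reflection.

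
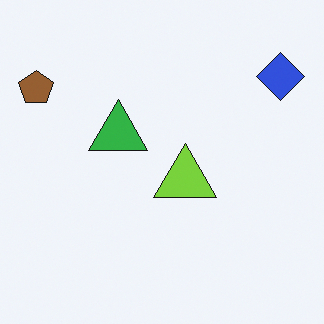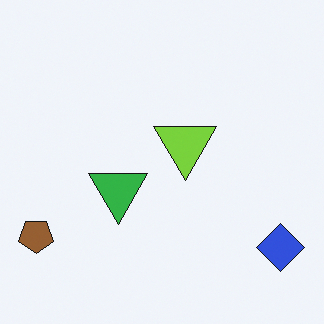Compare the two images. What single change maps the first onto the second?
The image was flipped vertically (top ↔ bottom).

The blue diamond is in the top-right of the first image and the bottom-right of the second — shapes on opposite sides of the horizontal midline have swapped in a mirror flip.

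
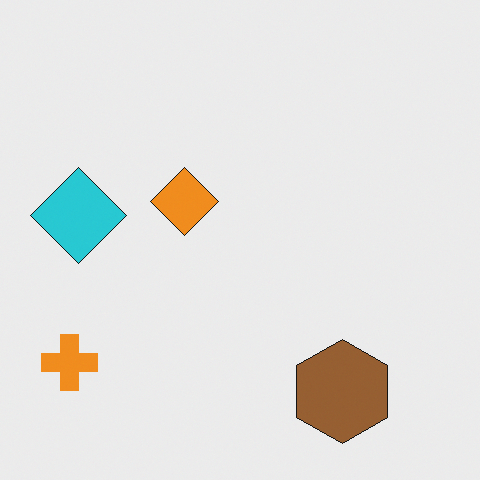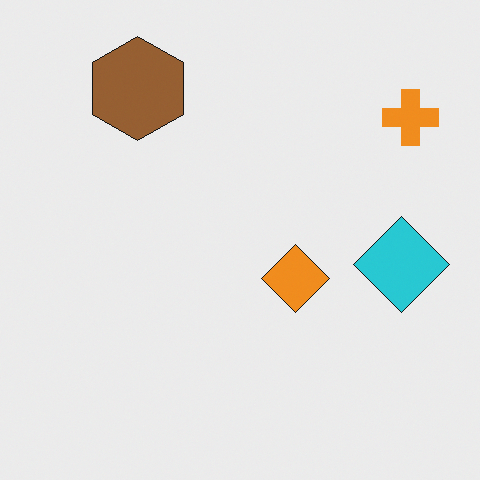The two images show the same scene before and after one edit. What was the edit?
Rotated 180°.

The orange cross sits in the bottom-left of the first image and the top-right of the second — consistent with a whole-image 180° rotation.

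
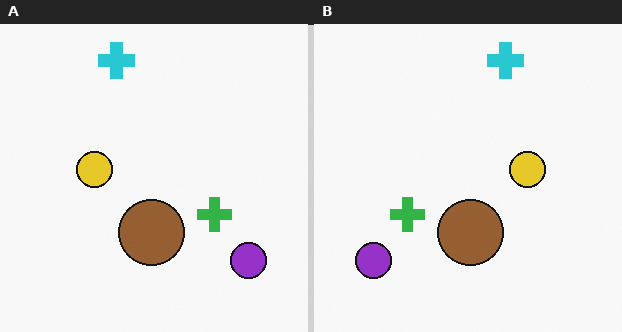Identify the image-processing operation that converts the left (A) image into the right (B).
This is the original image flipped horizontally (left ↔ right).

The purple circle is in the bottom-right of the left (A) image and the bottom-left of the right (B) — shapes on opposite sides of the vertical midline have swapped in a mirror flip.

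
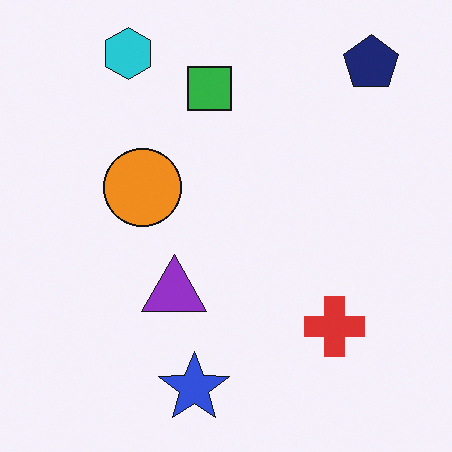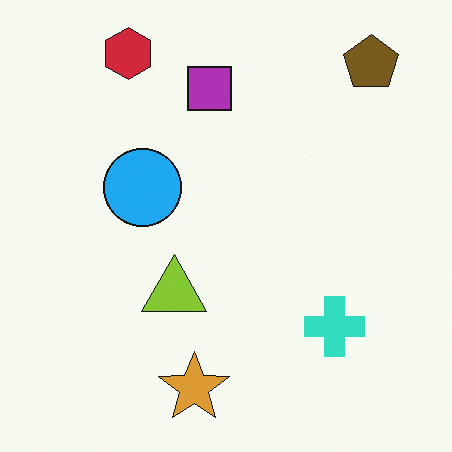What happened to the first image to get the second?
The image was hue-shifted by a large amount.

Every shape's color has rotated by the same amount around the hue wheel — a uniform hue shift.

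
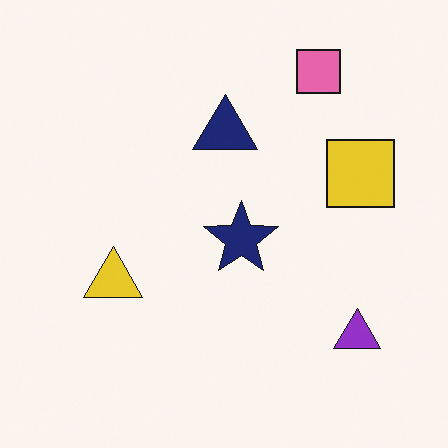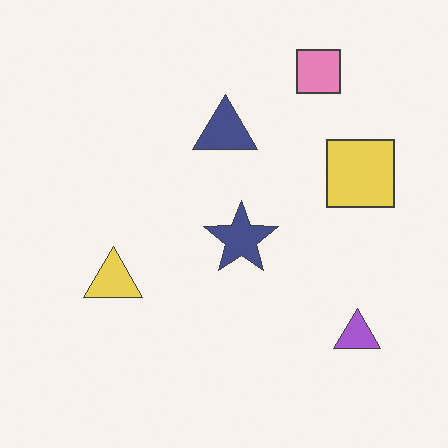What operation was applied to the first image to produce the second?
The transformation is: given slightly reduced contrast.

Tones are pushed toward mid-grey across the whole image — a global contrast change.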